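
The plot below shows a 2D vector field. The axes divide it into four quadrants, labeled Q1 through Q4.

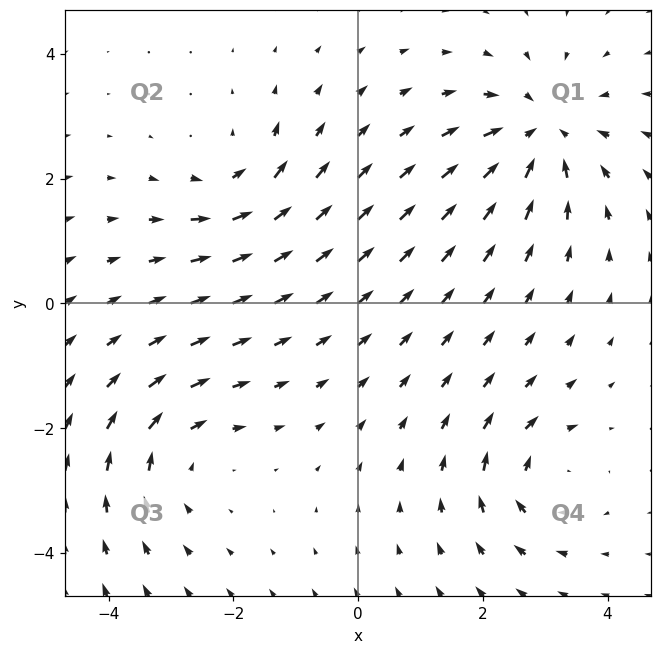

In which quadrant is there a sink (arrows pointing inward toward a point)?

The sink sits at approximately (2.9, 2.7), which lies in quadrant Q1. The divergence there is about -4, negative as expected for a sink.

Q1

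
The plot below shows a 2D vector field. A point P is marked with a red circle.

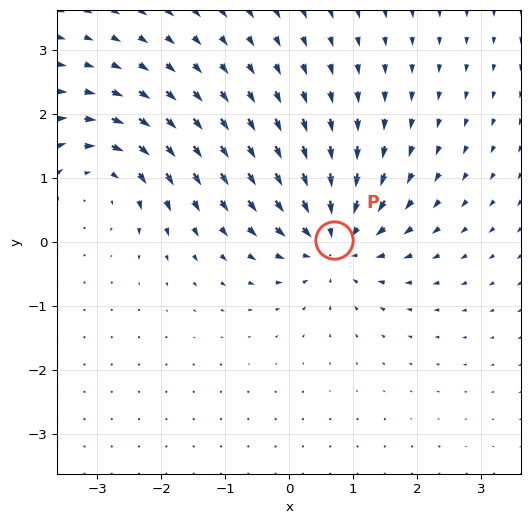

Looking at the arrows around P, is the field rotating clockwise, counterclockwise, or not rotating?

Near P at (0.7, 0.0) the arrows show no circulation. The curl there is ≈0.

not rotating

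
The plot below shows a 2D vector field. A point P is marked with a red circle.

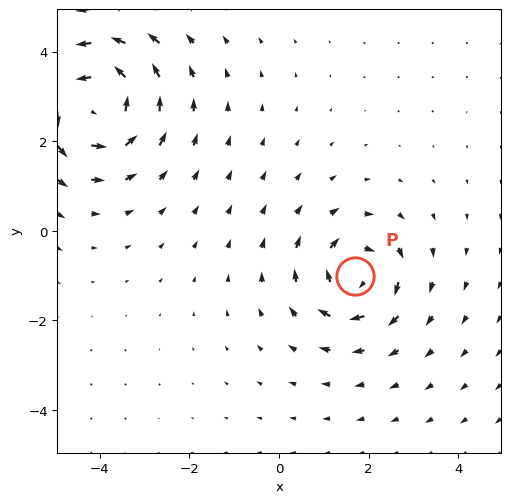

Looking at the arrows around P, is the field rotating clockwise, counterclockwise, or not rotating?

clockwise

Near P at (1.7, -1.0) the arrows circulate clockwise. The curl (z-component) there is about -4; negative curl means clockwise rotation.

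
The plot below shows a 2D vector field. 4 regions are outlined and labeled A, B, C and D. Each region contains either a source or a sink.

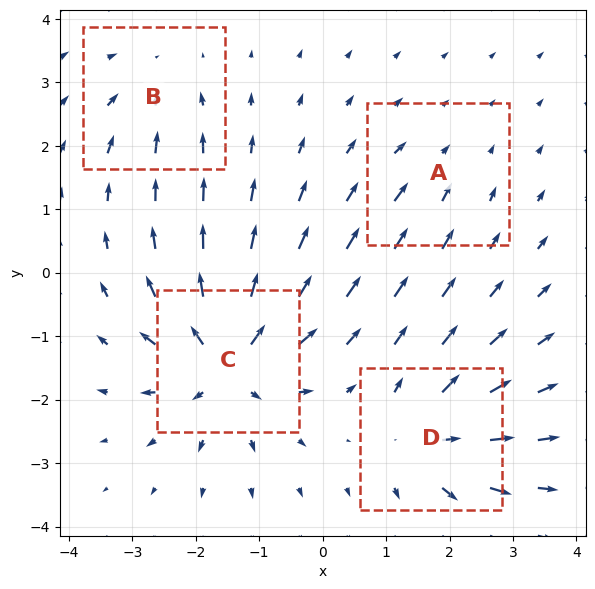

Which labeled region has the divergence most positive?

C

Divergence at each region's feature centre — A: about -2, B: about -4, C: about +9, D: about +6. Region C is most positive.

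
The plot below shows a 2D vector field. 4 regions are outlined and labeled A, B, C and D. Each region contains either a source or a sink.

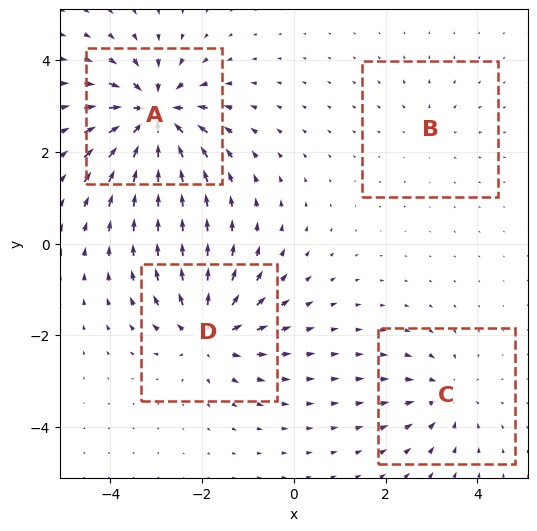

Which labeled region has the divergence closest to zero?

B

Divergence at each region's feature centre — A: about -8, B: about +2, C: about -4, D: about +6. Region B is closest to zero.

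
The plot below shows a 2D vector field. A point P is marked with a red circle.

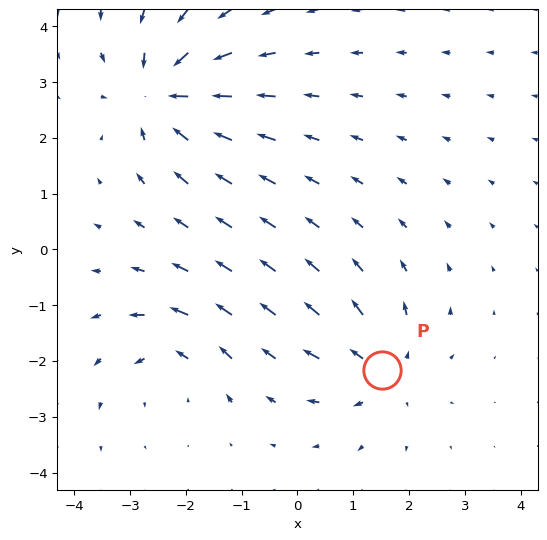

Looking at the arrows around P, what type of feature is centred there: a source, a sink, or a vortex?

source

At P (1.5, -2.2) the arrows spread outward. Divergence about +3, curl ≈0 — positive divergence with near-zero curl is a source.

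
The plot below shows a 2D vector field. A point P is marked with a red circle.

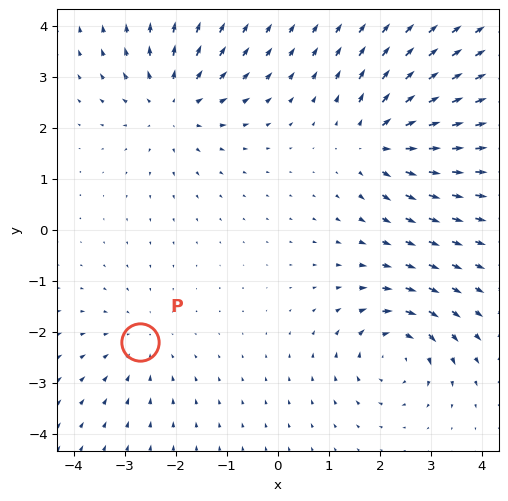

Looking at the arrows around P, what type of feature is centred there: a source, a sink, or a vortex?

sink

At P (-2.7, -2.2) the arrows converge inward. Divergence about -2, curl ≈0 — negative divergence with near-zero curl is a sink.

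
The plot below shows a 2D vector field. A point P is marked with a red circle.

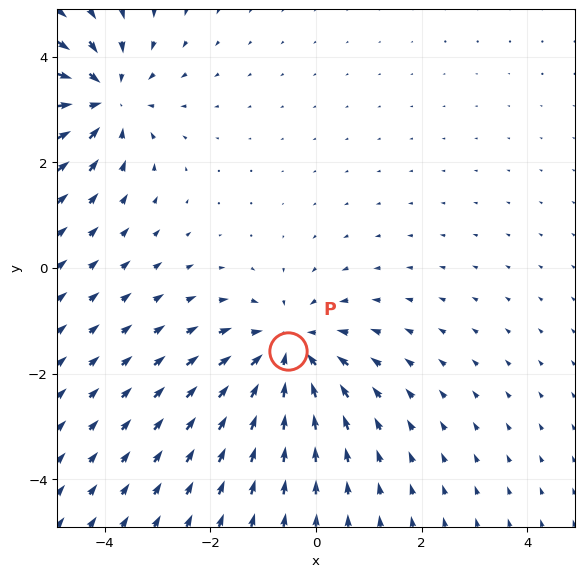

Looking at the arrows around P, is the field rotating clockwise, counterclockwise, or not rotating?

Near P at (-0.5, -1.6) the arrows show no circulation. The curl there is ≈0.

not rotating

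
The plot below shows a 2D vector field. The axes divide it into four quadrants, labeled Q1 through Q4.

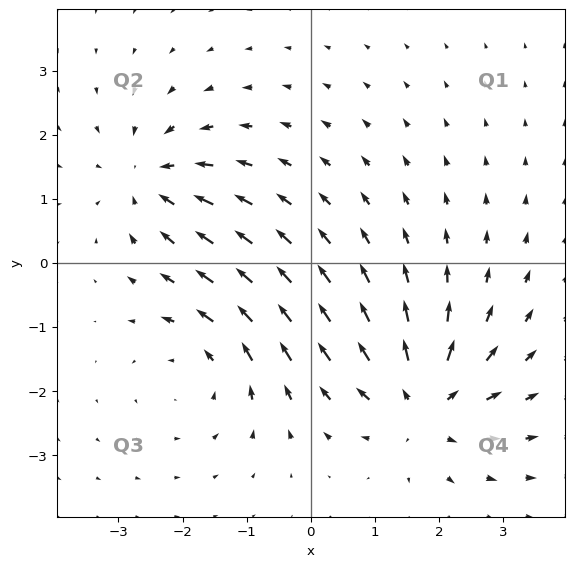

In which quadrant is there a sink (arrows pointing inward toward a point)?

The sink sits at approximately (-2.5, 1.3), which lies in quadrant Q2. The divergence there is about -4, negative as expected for a sink.

Q2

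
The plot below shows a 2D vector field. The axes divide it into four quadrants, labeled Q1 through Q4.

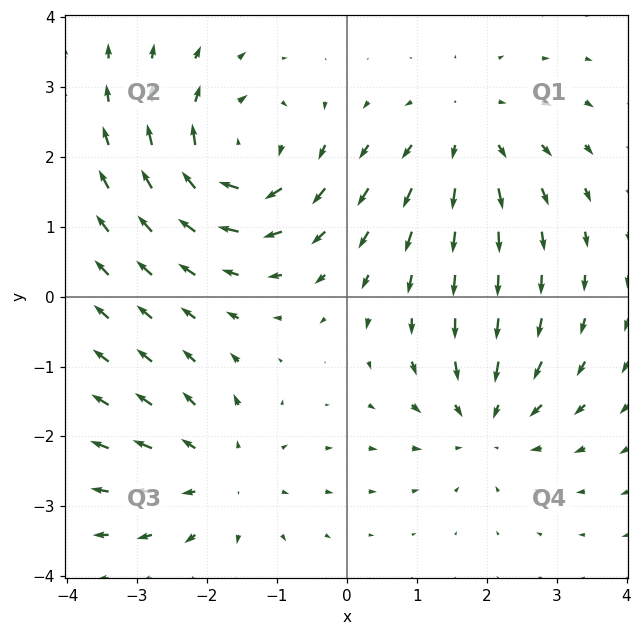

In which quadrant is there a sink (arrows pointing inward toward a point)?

Q4

The sink sits at approximately (2.0, -1.8), which lies in quadrant Q4. The divergence there is about -4, negative as expected for a sink.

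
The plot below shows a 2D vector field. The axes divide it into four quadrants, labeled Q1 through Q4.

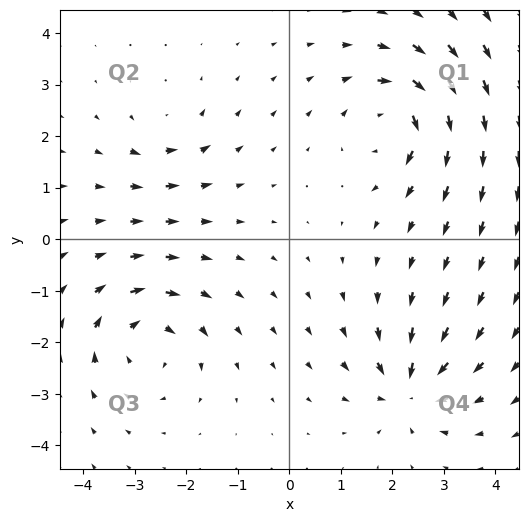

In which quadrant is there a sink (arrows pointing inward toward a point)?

The sink sits at approximately (2.3, -2.9), which lies in quadrant Q4. The divergence there is about -6, negative as expected for a sink.

Q4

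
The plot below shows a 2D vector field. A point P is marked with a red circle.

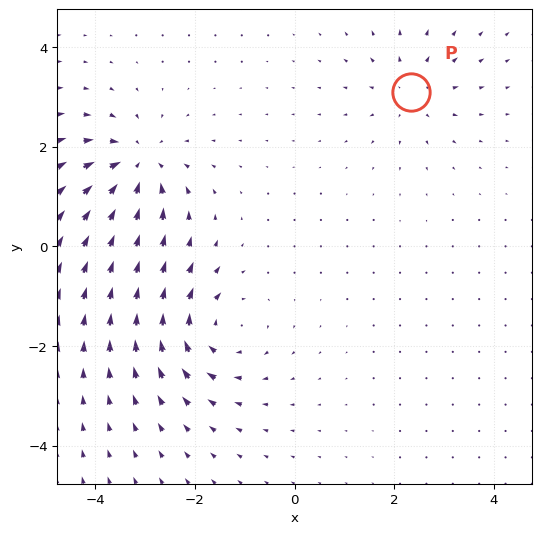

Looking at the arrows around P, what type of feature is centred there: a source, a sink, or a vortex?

At P (2.3, 3.1) the arrows spread outward. Divergence about +3, curl ≈0 — positive divergence with near-zero curl is a source.

source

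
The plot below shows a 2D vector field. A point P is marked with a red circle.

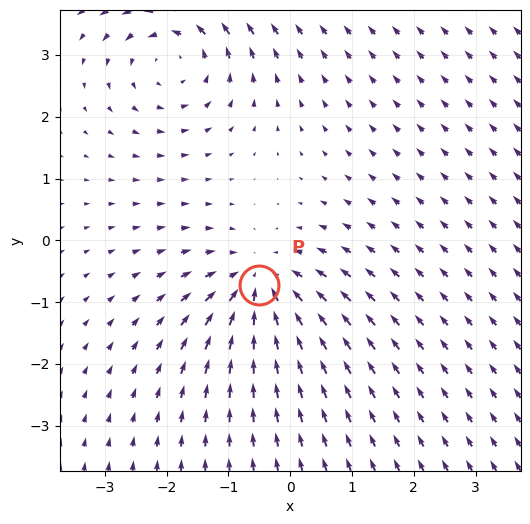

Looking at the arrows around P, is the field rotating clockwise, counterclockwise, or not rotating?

not rotating

Near P at (-0.5, -0.7) the arrows show no circulation. The curl there is ≈0.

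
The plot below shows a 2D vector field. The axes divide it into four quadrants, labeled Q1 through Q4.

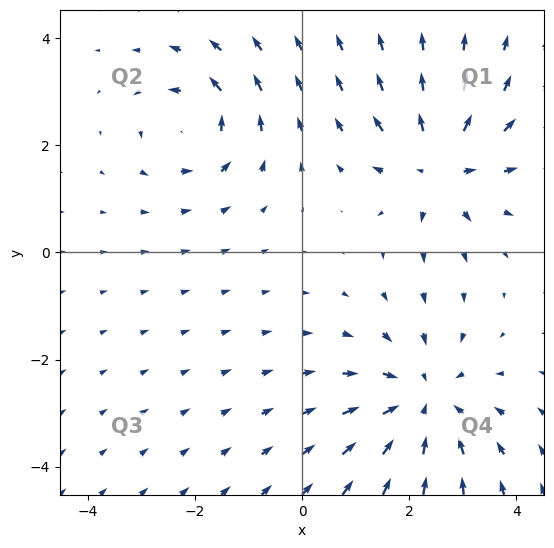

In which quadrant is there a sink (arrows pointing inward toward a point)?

Q4

The sink sits at approximately (2.3, -2.8), which lies in quadrant Q4. The divergence there is about -3, negative as expected for a sink.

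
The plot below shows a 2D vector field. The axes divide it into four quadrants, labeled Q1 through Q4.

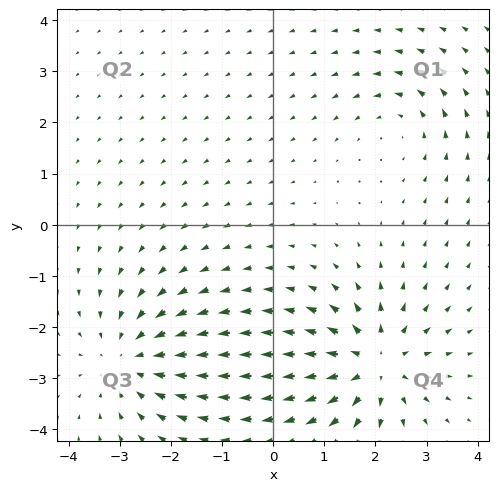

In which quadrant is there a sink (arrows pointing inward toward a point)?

The sink sits at approximately (-2.8, -2.6), which lies in quadrant Q3. The divergence there is about -4, negative as expected for a sink.

Q3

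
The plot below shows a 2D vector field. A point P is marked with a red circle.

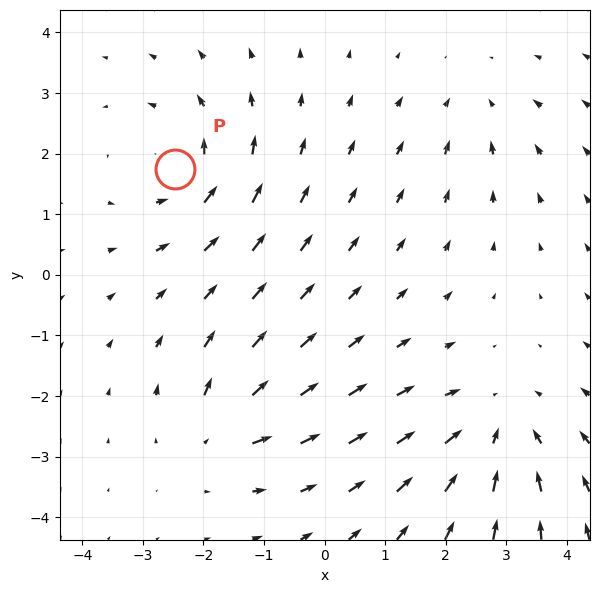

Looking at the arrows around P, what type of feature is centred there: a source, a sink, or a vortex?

vortex

At P (-2.5, 1.8) the arrows circulate counterclockwise. Divergence ≈0, curl about +4 — near-zero divergence with nonzero curl is a vortex.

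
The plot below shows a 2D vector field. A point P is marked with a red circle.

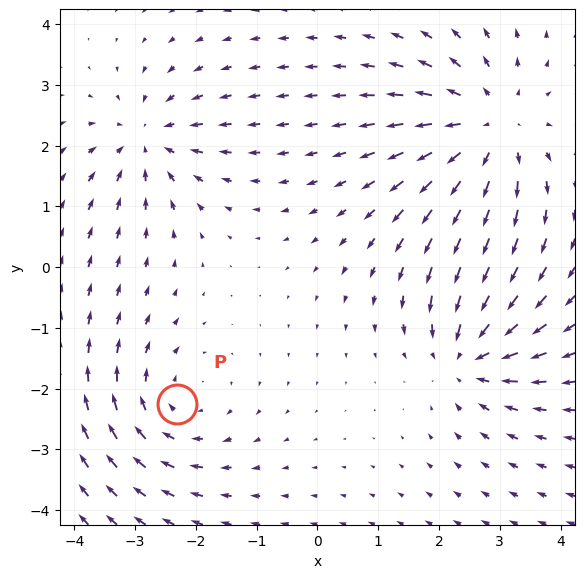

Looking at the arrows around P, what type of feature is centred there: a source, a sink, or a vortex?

vortex

At P (-2.3, -2.3) the arrows circulate clockwise. Divergence ≈0, curl about -3 — near-zero divergence with nonzero curl is a vortex.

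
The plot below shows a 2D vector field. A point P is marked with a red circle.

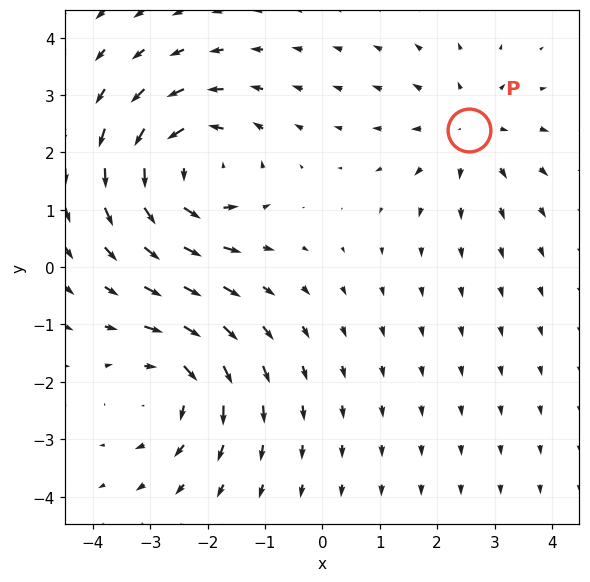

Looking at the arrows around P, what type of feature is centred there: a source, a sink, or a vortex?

source

At P (2.6, 2.4) the arrows spread outward. Divergence about +3, curl ≈0 — positive divergence with near-zero curl is a source.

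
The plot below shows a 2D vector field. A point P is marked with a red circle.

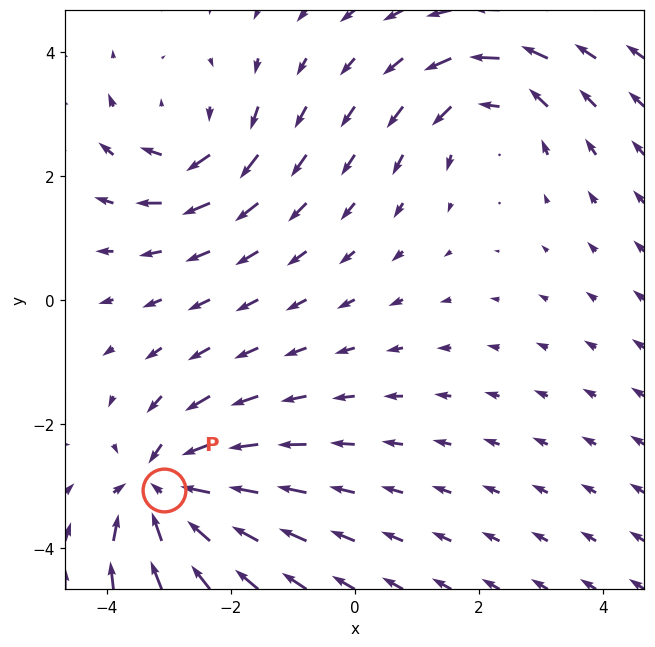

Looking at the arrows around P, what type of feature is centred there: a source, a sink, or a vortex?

At P (-3.1, -3.1) the arrows converge inward. Divergence about -5, curl ≈0 — negative divergence with near-zero curl is a sink.

sink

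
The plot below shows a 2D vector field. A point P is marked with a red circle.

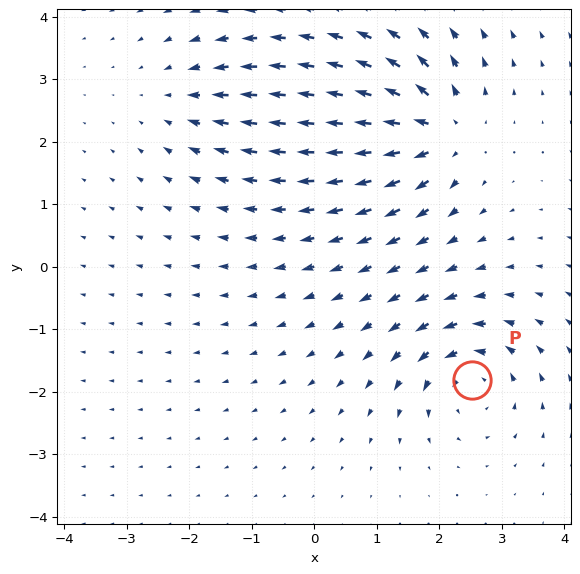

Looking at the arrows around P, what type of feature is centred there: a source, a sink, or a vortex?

vortex

At P (2.5, -1.8) the arrows circulate counterclockwise. Divergence ≈0, curl about +6 — near-zero divergence with nonzero curl is a vortex.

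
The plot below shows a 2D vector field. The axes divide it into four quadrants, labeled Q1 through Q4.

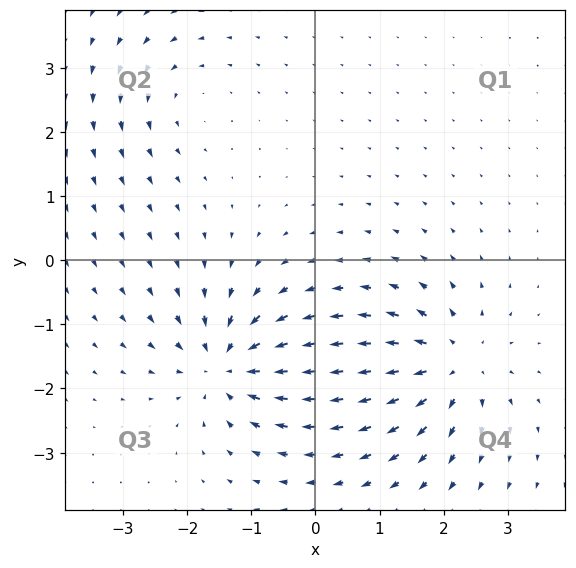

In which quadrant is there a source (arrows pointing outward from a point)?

Q4

The source sits at approximately (2.1, -1.6), which lies in quadrant Q4. The divergence there is about +6, positive as expected for a source.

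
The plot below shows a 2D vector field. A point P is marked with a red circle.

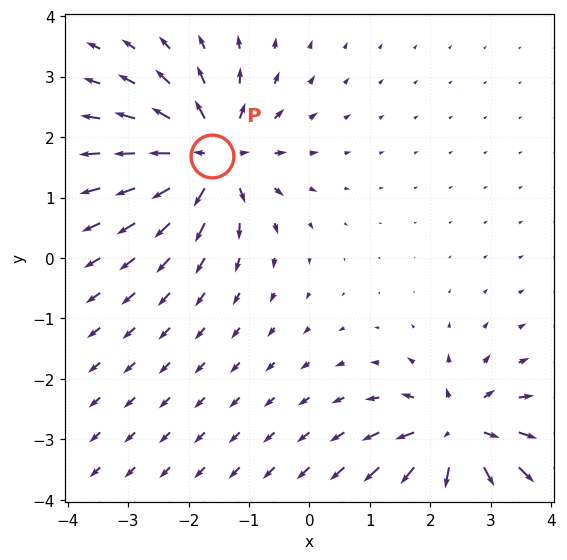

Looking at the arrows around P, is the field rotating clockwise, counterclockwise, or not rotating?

not rotating

Near P at (-1.6, 1.7) the arrows show no circulation. The curl there is ≈0.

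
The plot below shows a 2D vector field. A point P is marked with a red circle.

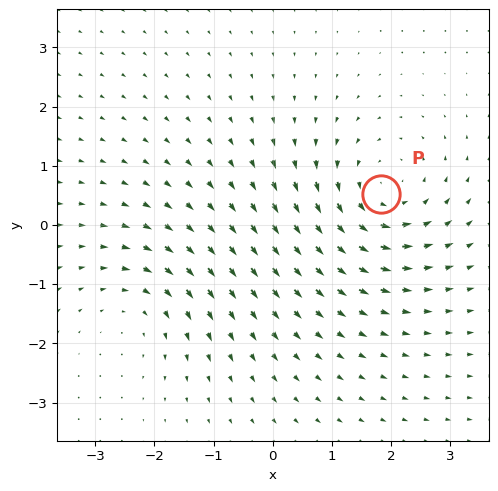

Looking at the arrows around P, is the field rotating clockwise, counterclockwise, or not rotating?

counterclockwise

Near P at (1.8, 0.5) the arrows circulate counterclockwise. The curl (z-component) there is about +4; positive curl means counterclockwise rotation.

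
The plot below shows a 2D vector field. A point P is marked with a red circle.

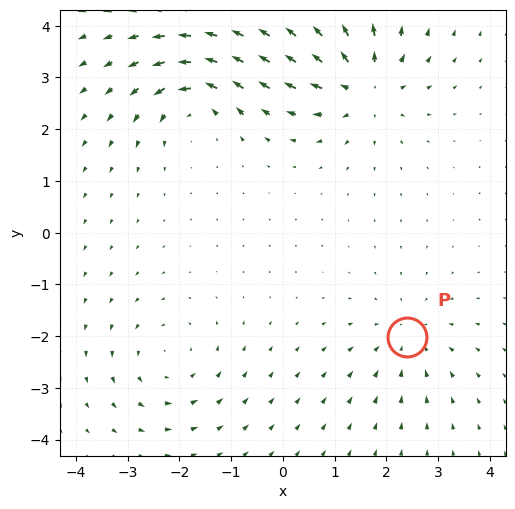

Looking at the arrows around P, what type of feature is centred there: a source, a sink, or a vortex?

sink

At P (2.4, -2.0) the arrows converge inward. Divergence about -3, curl ≈0 — negative divergence with near-zero curl is a sink.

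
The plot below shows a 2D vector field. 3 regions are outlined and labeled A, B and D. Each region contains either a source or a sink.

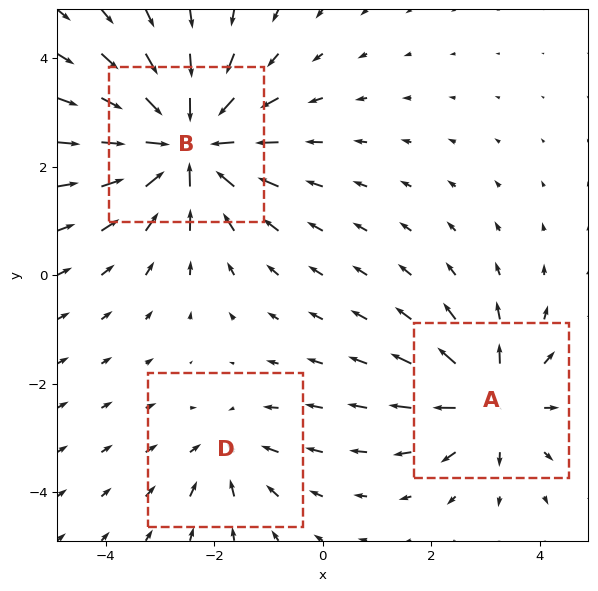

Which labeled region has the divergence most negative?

B

Divergence at each region's feature centre — A: about +3, B: about -5, D: about -2. Region B is most negative.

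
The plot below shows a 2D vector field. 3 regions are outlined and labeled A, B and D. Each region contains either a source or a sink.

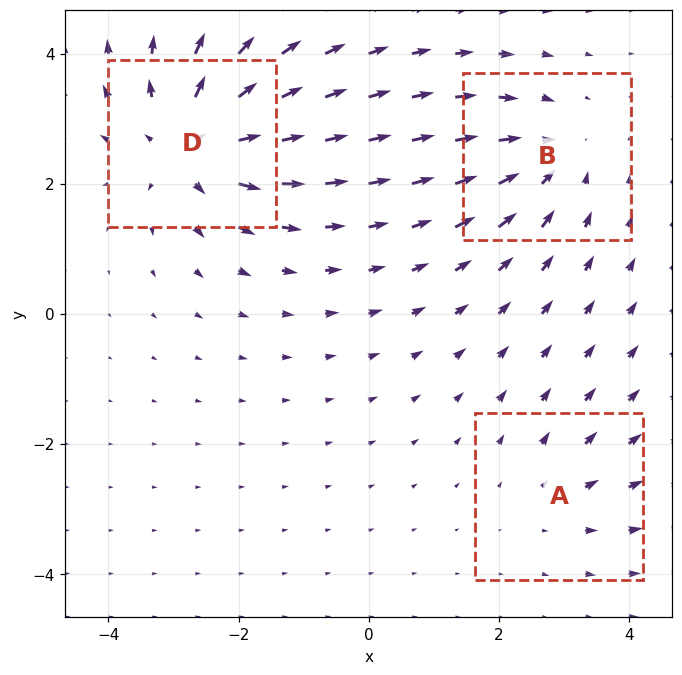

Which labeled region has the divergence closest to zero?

A

Divergence at each region's feature centre — A: about +2, B: about -3, D: about +5. Region A is closest to zero.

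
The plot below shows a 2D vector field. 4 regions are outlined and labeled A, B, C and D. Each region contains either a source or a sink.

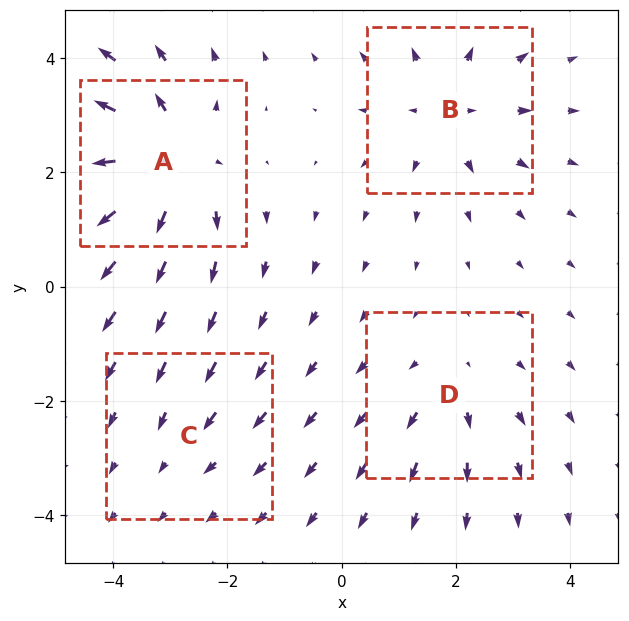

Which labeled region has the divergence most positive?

Divergence at each region's feature centre — A: about +7, B: about +4, C: about -2, D: about +3. Region A is most positive.

A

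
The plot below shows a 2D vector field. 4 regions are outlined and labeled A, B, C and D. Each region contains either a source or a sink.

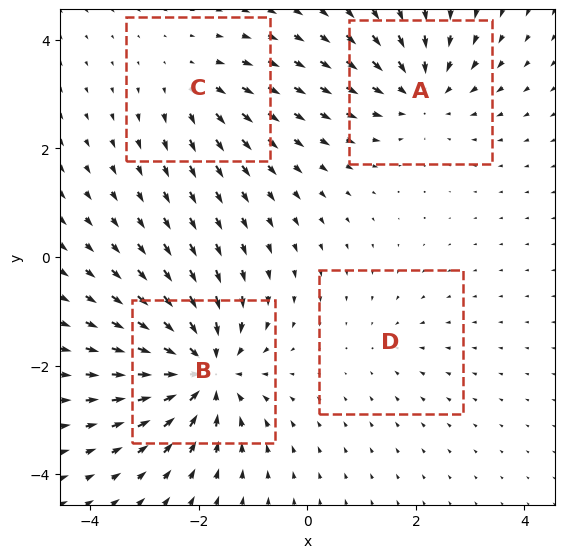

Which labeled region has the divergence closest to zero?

Divergence at each region's feature centre — A: about -5, B: about -7, C: about +3, D: about -2. Region D is closest to zero.

D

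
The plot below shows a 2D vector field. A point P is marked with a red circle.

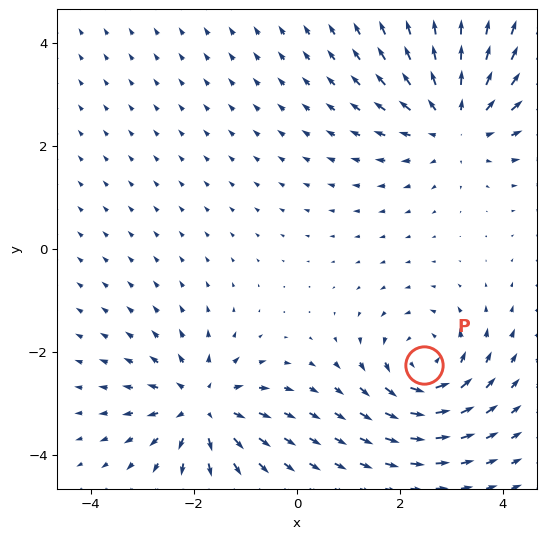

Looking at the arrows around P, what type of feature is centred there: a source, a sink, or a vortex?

At P (2.5, -2.2) the arrows circulate counterclockwise. Divergence ≈0, curl about +4 — near-zero divergence with nonzero curl is a vortex.

vortex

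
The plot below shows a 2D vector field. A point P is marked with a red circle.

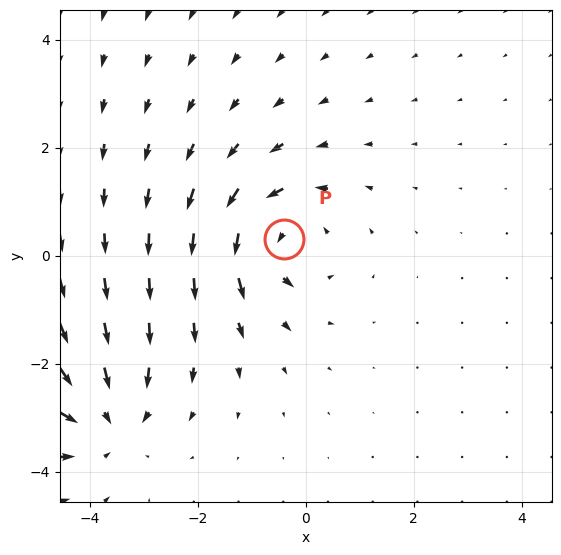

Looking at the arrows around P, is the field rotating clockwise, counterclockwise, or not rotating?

Near P at (-0.4, 0.3) the arrows circulate counterclockwise. The curl (z-component) there is about +4; positive curl means counterclockwise rotation.

counterclockwise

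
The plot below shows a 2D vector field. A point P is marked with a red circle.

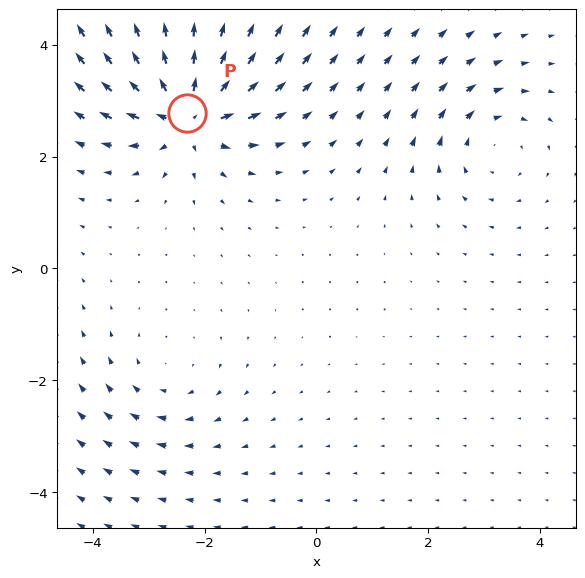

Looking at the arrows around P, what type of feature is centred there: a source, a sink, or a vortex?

At P (-2.3, 2.8) the arrows spread outward. Divergence about +7, curl ≈0 — positive divergence with near-zero curl is a source.

source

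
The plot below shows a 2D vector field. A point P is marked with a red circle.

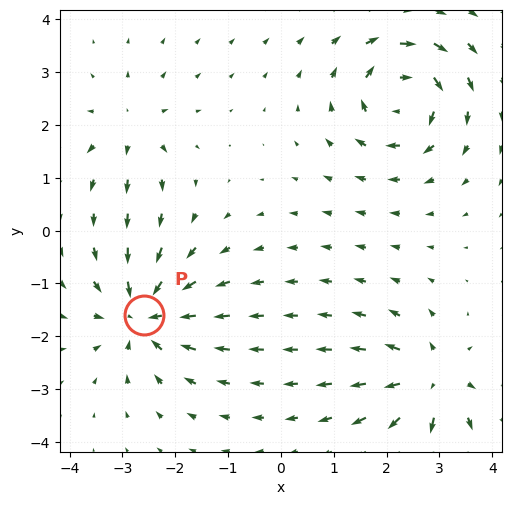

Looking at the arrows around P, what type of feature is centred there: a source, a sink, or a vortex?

sink

At P (-2.6, -1.6) the arrows converge inward. Divergence about -6, curl ≈0 — negative divergence with near-zero curl is a sink.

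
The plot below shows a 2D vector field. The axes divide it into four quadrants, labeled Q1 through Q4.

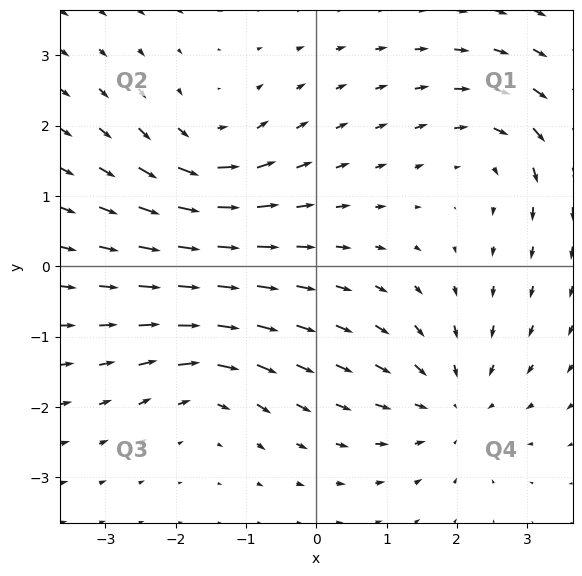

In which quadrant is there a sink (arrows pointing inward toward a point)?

The sink sits at approximately (1.9, -2.0), which lies in quadrant Q4. The divergence there is about -4, negative as expected for a sink.

Q4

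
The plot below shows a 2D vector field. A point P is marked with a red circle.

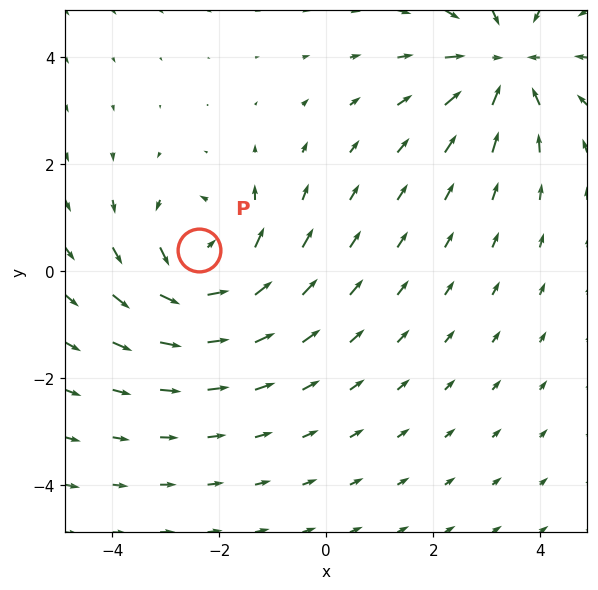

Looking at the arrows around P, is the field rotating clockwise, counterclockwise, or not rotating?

counterclockwise

Near P at (-2.4, 0.4) the arrows circulate counterclockwise. The curl (z-component) there is about +5; positive curl means counterclockwise rotation.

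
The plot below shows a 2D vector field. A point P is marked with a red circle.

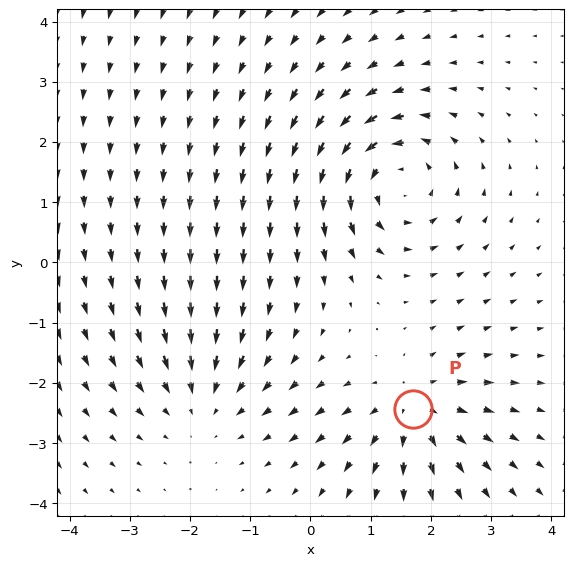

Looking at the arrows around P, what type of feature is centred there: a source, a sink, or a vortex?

At P (1.7, -2.4) the arrows spread outward. Divergence about +4, curl ≈0 — positive divergence with near-zero curl is a source.

source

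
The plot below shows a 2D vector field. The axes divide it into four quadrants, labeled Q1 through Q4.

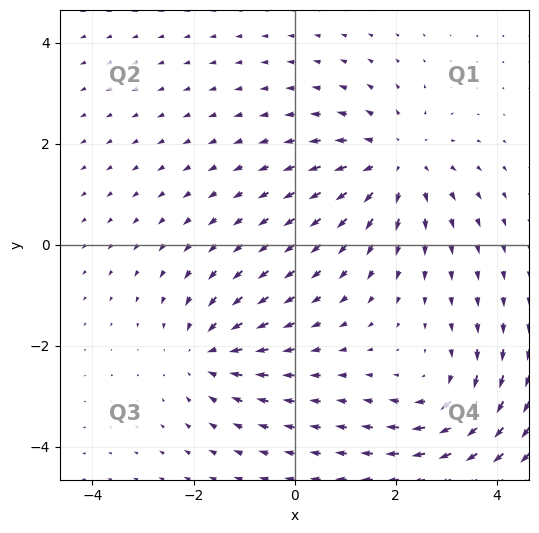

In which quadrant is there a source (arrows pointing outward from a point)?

The source sits at approximately (2.0, 1.6), which lies in quadrant Q1. The divergence there is about +4, positive as expected for a source.

Q1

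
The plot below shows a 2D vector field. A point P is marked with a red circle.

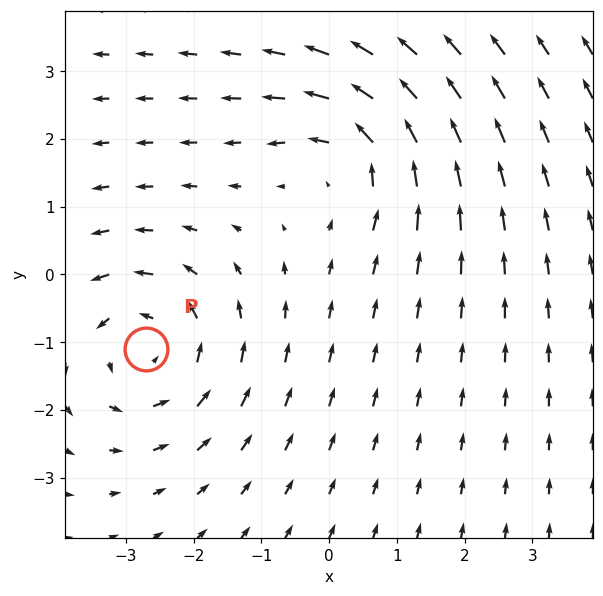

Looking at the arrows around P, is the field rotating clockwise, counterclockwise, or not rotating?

Near P at (-2.7, -1.1) the arrows circulate counterclockwise. The curl (z-component) there is about +3; positive curl means counterclockwise rotation.

counterclockwise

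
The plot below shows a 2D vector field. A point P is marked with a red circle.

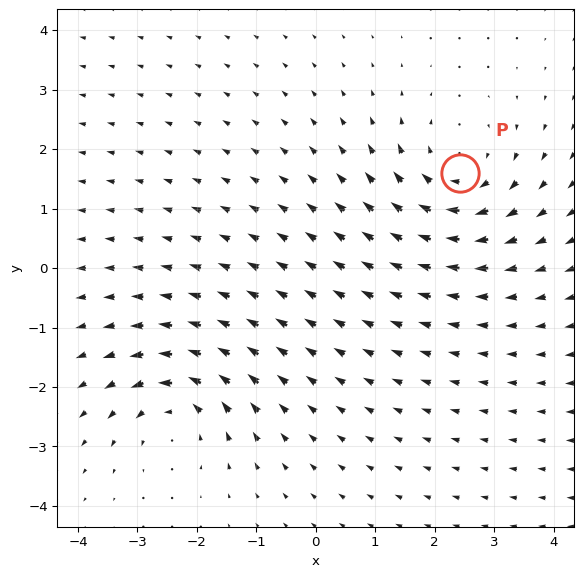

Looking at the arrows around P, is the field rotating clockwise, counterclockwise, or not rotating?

Near P at (2.4, 1.6) the arrows circulate clockwise. The curl (z-component) there is about -4; negative curl means clockwise rotation.

clockwise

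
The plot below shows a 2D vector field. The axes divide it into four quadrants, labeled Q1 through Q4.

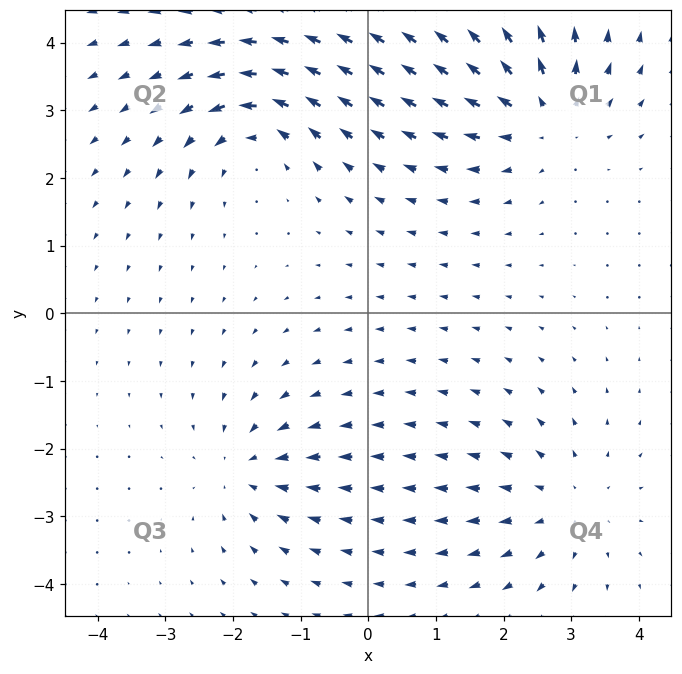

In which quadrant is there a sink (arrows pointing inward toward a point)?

Q3

The sink sits at approximately (-1.8, -2.3), which lies in quadrant Q3. The divergence there is about -4, negative as expected for a sink.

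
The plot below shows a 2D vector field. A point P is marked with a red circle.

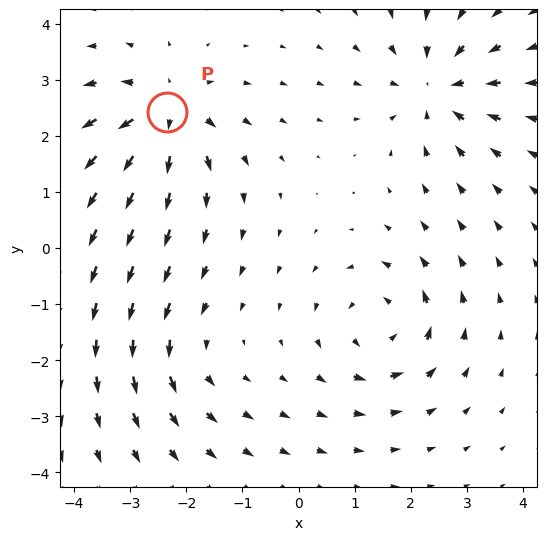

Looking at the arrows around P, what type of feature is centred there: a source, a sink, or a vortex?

source

At P (-2.3, 2.4) the arrows spread outward. Divergence about +6, curl ≈0 — positive divergence with near-zero curl is a source.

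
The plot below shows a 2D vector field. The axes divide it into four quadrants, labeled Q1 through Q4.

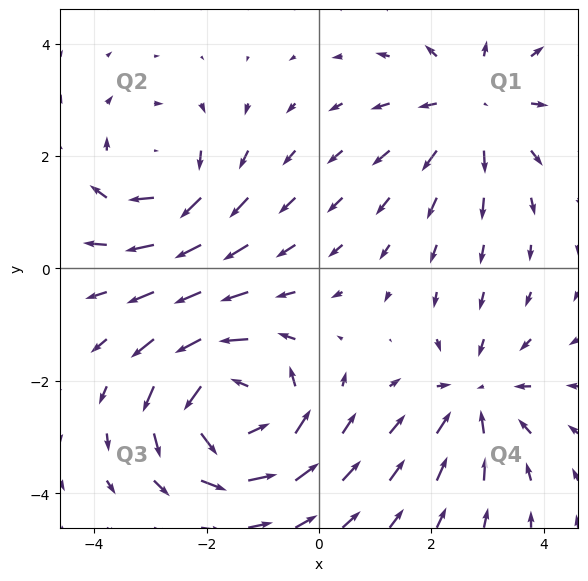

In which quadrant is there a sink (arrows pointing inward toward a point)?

The sink sits at approximately (2.8, -2.3), which lies in quadrant Q4. The divergence there is about -3, negative as expected for a sink.

Q4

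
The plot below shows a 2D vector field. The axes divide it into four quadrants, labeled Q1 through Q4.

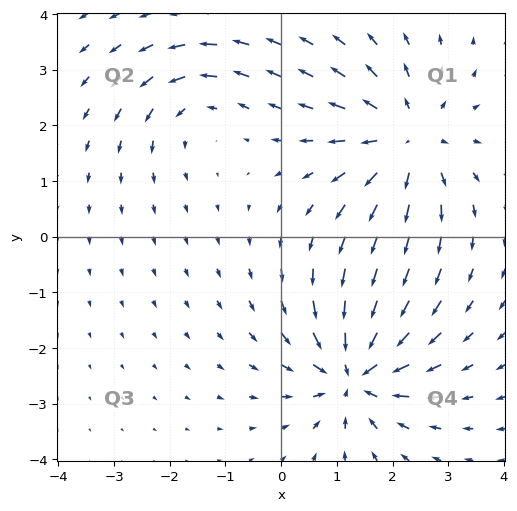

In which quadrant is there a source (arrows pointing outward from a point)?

Q1

The source sits at approximately (2.3, 1.7), which lies in quadrant Q1. The divergence there is about +5, positive as expected for a source.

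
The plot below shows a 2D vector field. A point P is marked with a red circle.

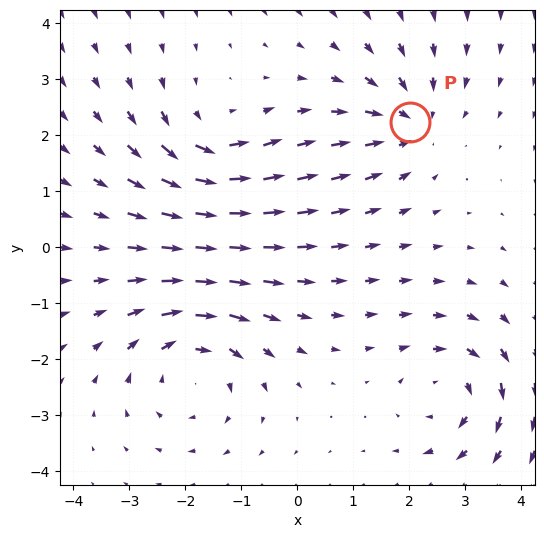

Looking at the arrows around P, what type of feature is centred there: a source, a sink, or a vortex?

At P (2.0, 2.2) the arrows converge inward. Divergence about -4, curl ≈0 — negative divergence with near-zero curl is a sink.

sink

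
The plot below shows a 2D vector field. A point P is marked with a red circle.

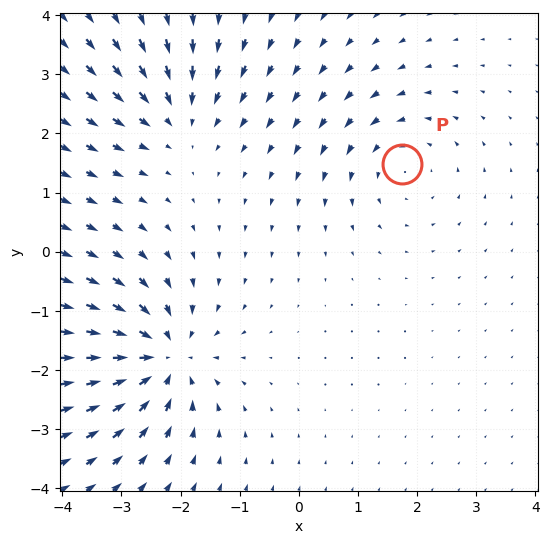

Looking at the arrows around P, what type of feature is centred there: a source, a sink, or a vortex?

vortex

At P (1.7, 1.5) the arrows circulate counterclockwise. Divergence ≈0, curl about +3 — near-zero divergence with nonzero curl is a vortex.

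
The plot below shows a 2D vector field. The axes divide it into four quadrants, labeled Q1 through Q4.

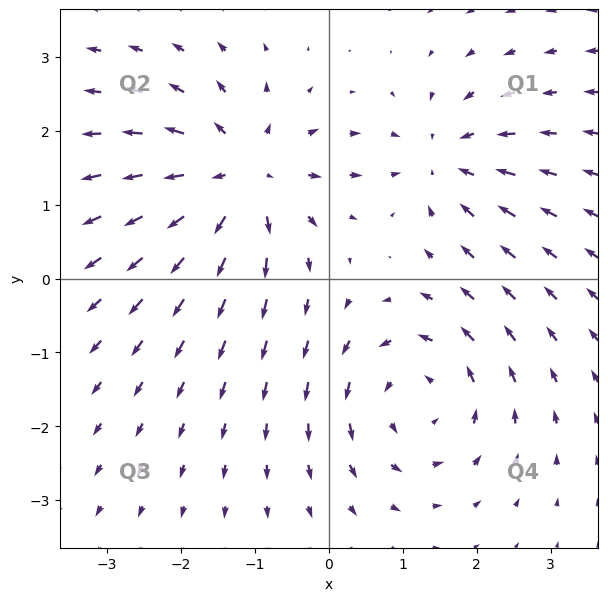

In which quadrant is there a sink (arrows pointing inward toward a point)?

The sink sits at approximately (1.6, 1.6), which lies in quadrant Q1. The divergence there is about -3, negative as expected for a sink.

Q1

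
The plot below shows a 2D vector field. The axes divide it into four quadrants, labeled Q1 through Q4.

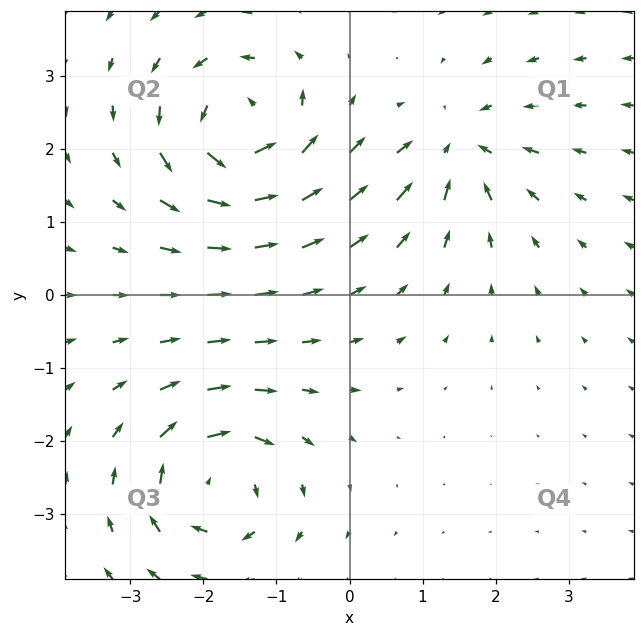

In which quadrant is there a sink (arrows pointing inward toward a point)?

The sink sits at approximately (1.5, 2.0), which lies in quadrant Q1. The divergence there is about -4, negative as expected for a sink.

Q1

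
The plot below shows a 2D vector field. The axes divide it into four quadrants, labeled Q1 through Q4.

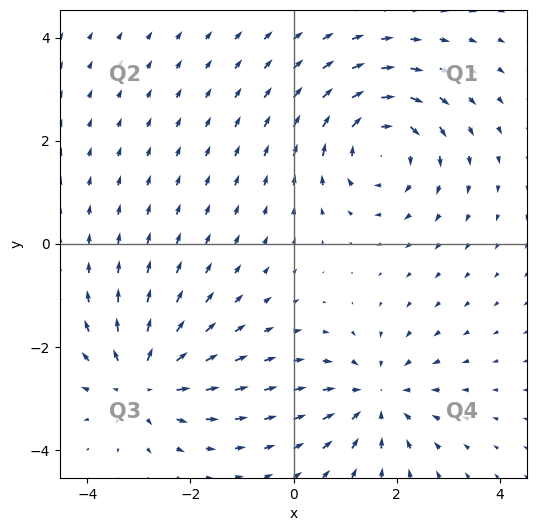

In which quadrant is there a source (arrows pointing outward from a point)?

Q3

The source sits at approximately (-2.9, -2.7), which lies in quadrant Q3. The divergence there is about +4, positive as expected for a source.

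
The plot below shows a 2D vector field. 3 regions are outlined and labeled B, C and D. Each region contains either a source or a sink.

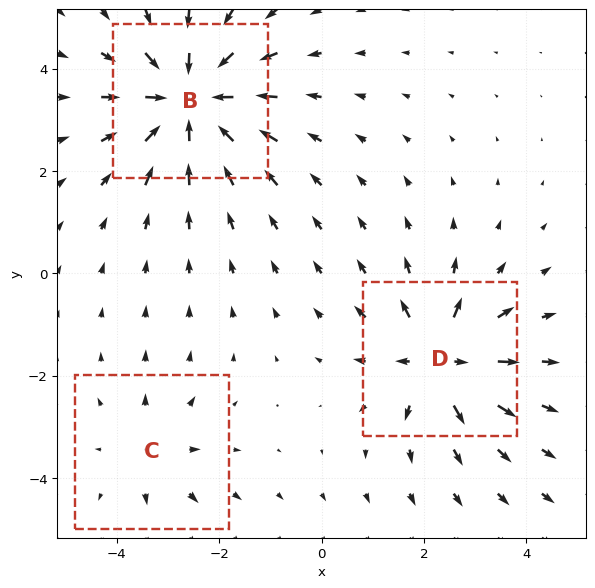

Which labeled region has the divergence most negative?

B

Divergence at each region's feature centre — B: about -6, C: about +2, D: about +4. Region B is most negative.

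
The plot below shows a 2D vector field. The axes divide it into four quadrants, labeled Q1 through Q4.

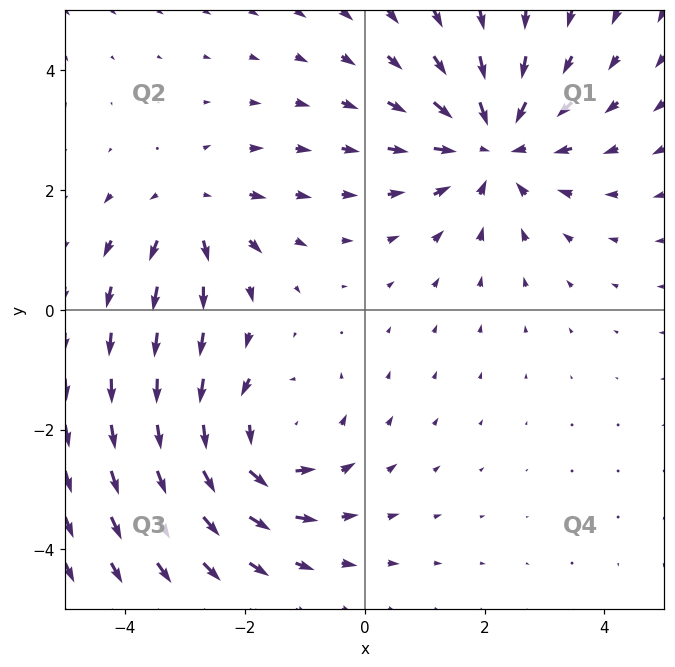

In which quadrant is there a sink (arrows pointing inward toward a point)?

The sink sits at approximately (2.1, 2.7), which lies in quadrant Q1. The divergence there is about -4, negative as expected for a sink.

Q1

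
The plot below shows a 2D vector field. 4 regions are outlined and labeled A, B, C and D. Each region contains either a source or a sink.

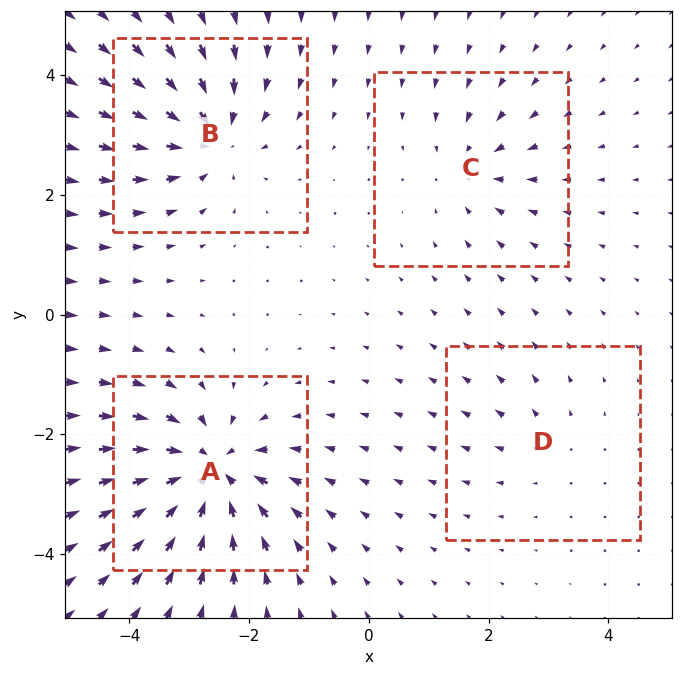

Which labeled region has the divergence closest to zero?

D

Divergence at each region's feature centre — A: about -8, B: about -6, C: about -4, D: about +2. Region D is closest to zero.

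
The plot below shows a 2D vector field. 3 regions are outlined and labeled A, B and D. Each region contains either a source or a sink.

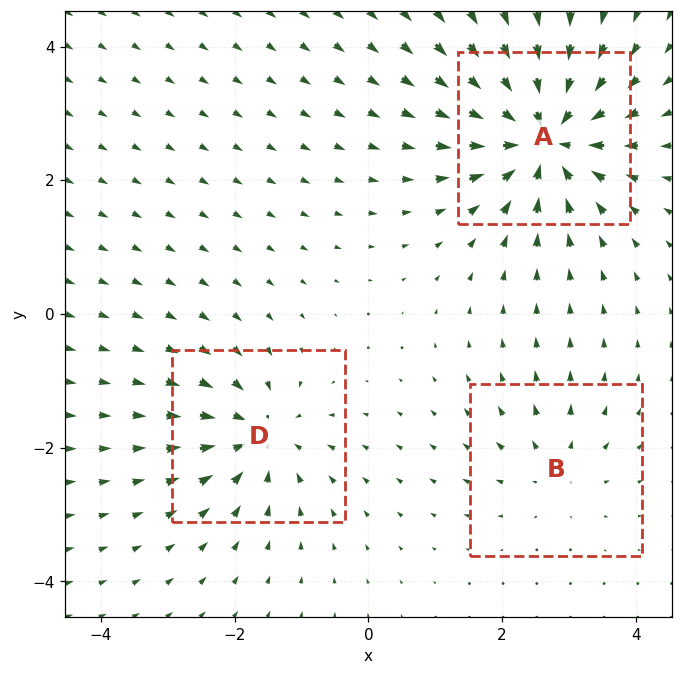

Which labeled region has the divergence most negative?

A

Divergence at each region's feature centre — A: about -7, B: about +3, D: about -4. Region A is most negative.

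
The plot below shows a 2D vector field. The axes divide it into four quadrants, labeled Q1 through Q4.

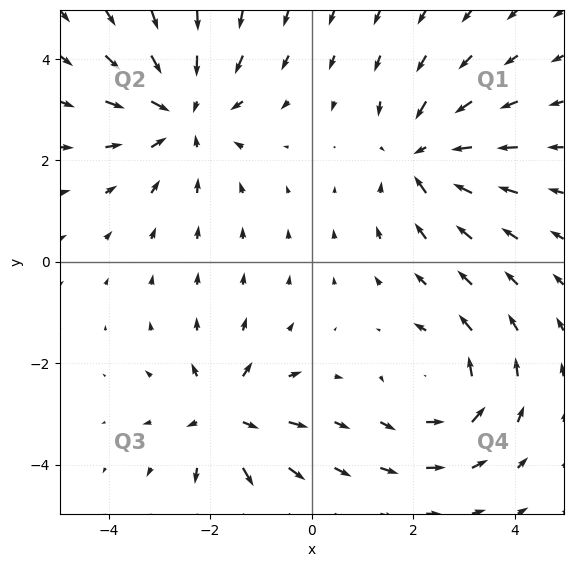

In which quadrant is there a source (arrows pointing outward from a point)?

Q3

The source sits at approximately (-1.7, -3.0), which lies in quadrant Q3. The divergence there is about +5, positive as expected for a source.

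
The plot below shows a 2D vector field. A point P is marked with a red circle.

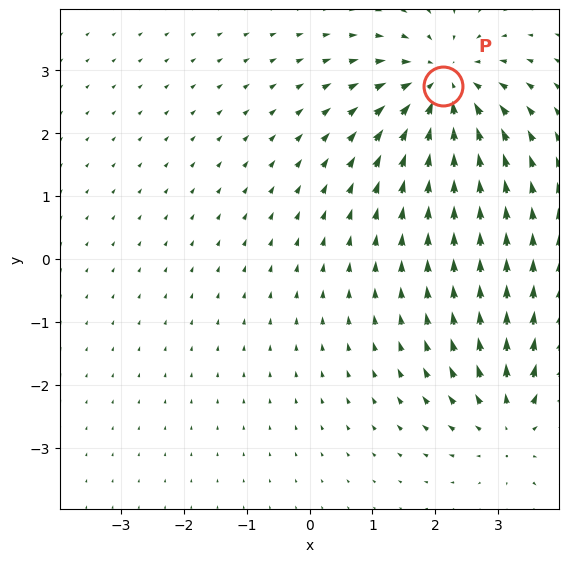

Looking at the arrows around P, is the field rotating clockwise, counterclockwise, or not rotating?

Near P at (2.1, 2.7) the arrows show no circulation. The curl there is ≈0.

not rotating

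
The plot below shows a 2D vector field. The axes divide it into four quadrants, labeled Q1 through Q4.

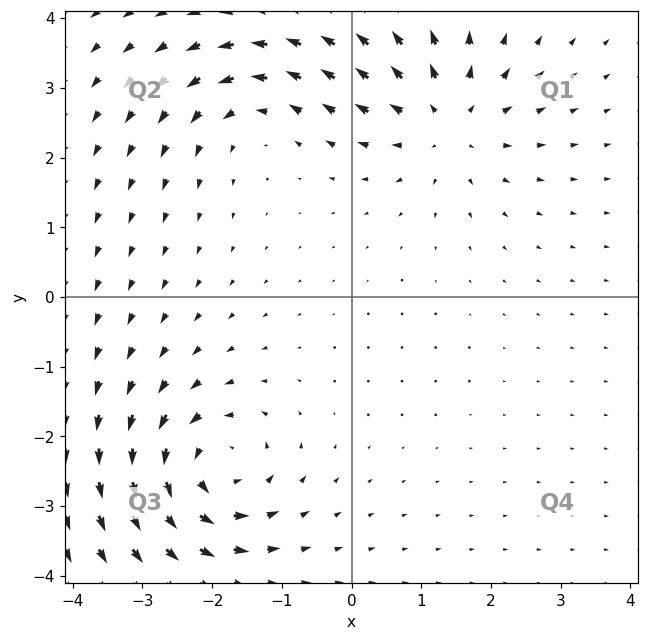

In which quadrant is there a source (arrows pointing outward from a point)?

The source sits at approximately (1.4, 2.5), which lies in quadrant Q1. The divergence there is about +4, positive as expected for a source.

Q1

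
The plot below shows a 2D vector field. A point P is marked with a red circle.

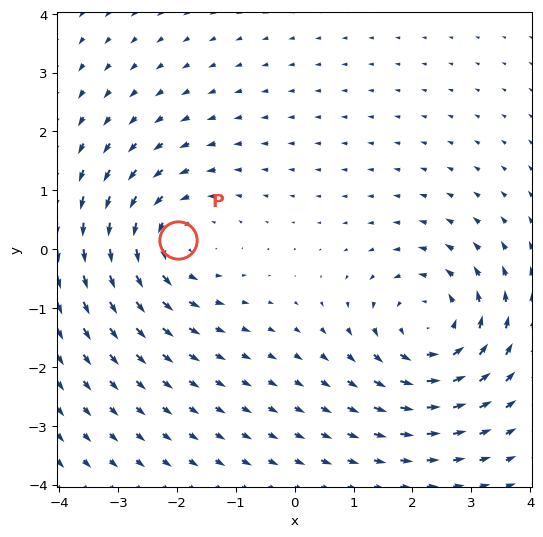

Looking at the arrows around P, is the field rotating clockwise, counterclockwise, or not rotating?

counterclockwise

Near P at (-2.0, 0.2) the arrows circulate counterclockwise. The curl (z-component) there is about +4; positive curl means counterclockwise rotation.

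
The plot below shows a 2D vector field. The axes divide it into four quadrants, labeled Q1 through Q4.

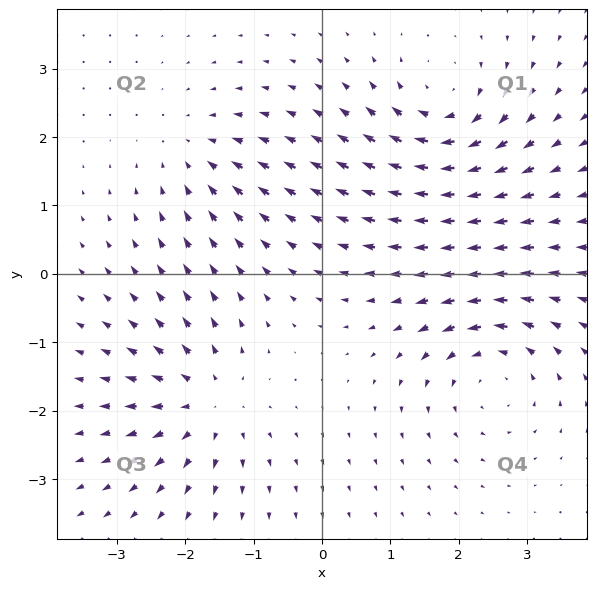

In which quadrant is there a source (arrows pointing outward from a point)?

Q3

The source sits at approximately (-1.7, -1.9), which lies in quadrant Q3. The divergence there is about +5, positive as expected for a source.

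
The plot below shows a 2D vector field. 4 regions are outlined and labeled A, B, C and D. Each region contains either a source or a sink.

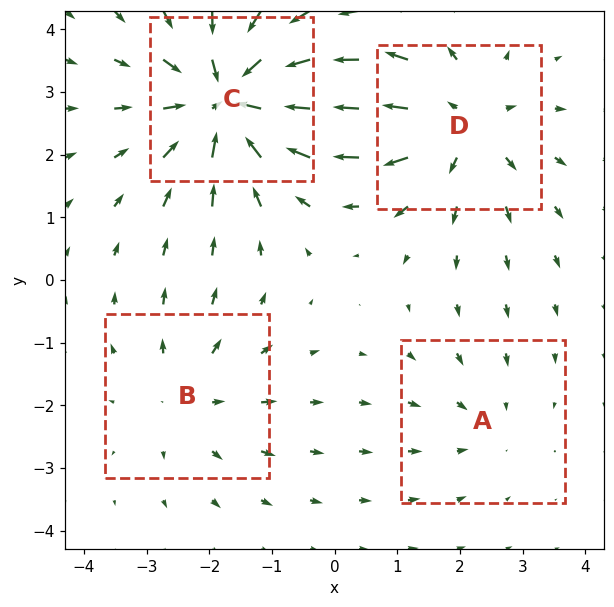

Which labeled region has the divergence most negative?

Divergence at each region's feature centre — A: about -2, B: about +3, C: about -6, D: about +4. Region C is most negative.

C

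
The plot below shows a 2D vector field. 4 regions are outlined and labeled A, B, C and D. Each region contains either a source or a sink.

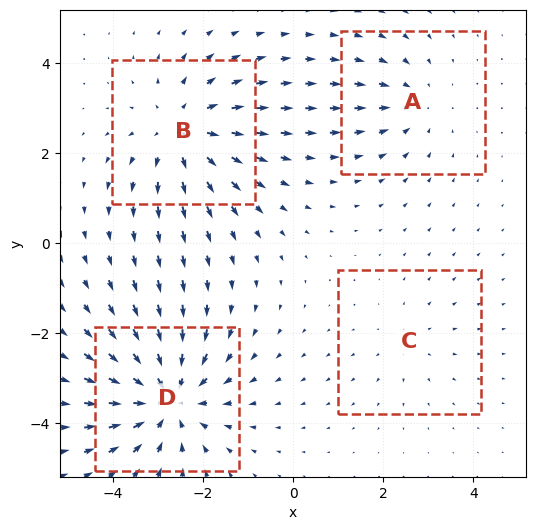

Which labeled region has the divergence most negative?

Divergence at each region's feature centre — A: about -3, B: about +4, C: about +2, D: about -5. Region D is most negative.

D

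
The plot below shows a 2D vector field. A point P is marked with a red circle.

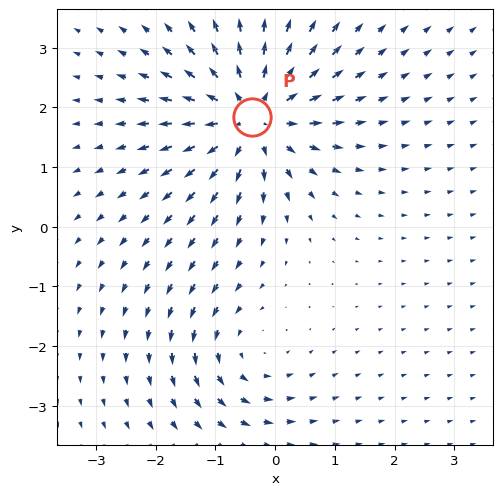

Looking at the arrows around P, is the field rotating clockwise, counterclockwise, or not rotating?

Near P at (-0.4, 1.8) the arrows show no circulation. The curl there is ≈0.

not rotating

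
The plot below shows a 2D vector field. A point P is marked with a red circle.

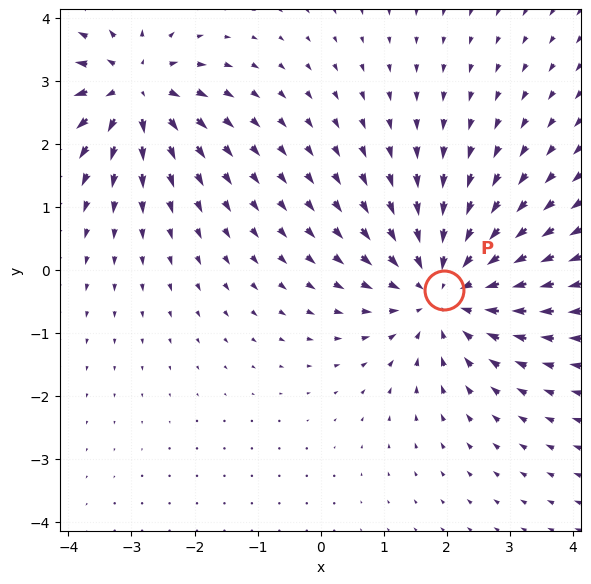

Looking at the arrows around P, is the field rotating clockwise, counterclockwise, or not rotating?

not rotating

Near P at (2.0, -0.3) the arrows show no circulation. The curl there is ≈0.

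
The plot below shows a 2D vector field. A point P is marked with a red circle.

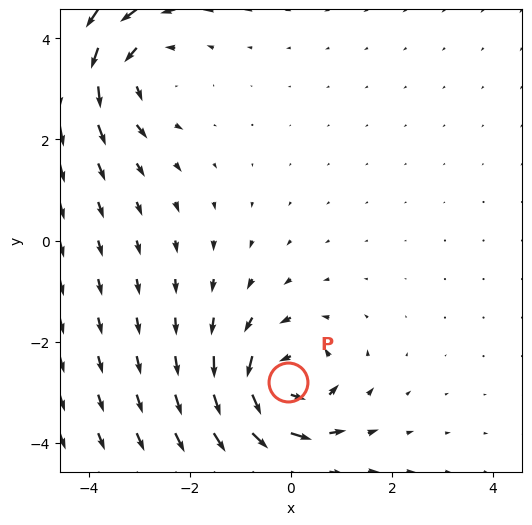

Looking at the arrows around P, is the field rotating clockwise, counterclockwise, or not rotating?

Near P at (-0.1, -2.8) the arrows circulate counterclockwise. The curl (z-component) there is about +4; positive curl means counterclockwise rotation.

counterclockwise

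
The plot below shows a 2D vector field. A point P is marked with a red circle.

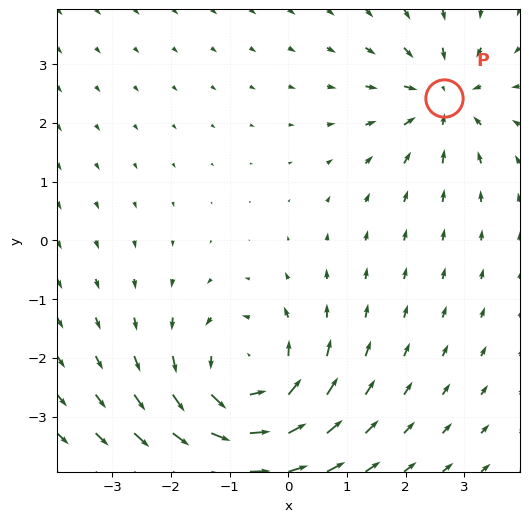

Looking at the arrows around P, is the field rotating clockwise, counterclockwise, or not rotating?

not rotating

Near P at (2.6, 2.4) the arrows show no circulation. The curl there is ≈0.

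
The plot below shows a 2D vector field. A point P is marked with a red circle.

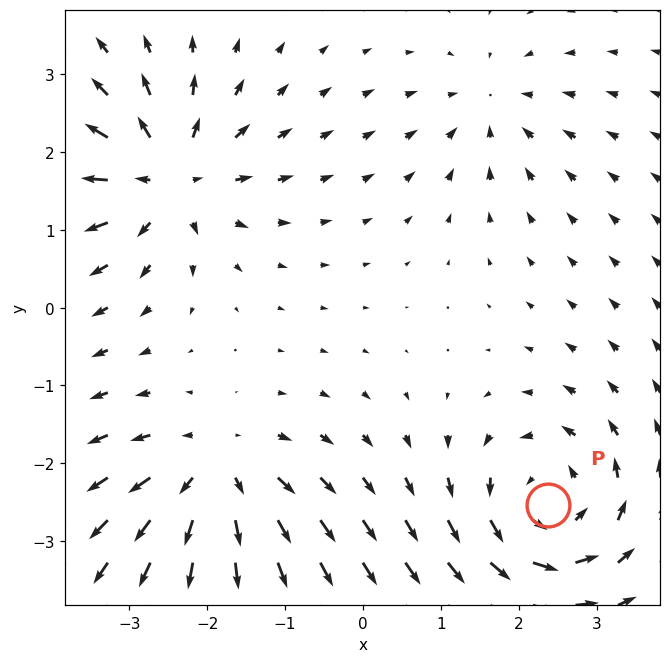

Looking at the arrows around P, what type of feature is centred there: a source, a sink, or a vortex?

vortex

At P (2.4, -2.5) the arrows circulate counterclockwise. Divergence ≈0, curl about +6 — near-zero divergence with nonzero curl is a vortex.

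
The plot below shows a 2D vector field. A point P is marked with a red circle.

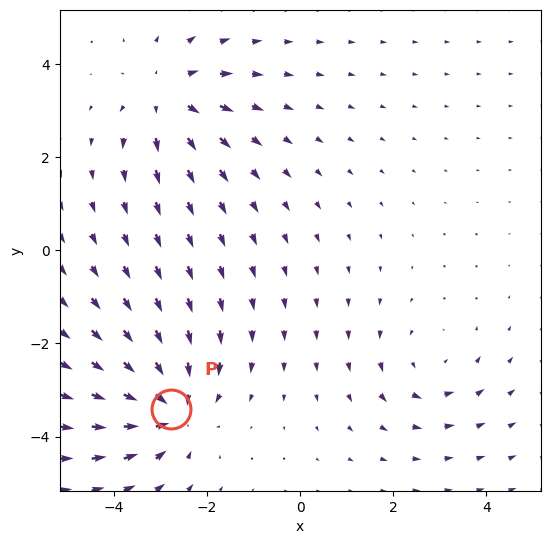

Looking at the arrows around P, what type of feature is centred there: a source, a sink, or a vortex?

sink

At P (-2.8, -3.4) the arrows converge inward. Divergence about -4, curl ≈0 — negative divergence with near-zero curl is a sink.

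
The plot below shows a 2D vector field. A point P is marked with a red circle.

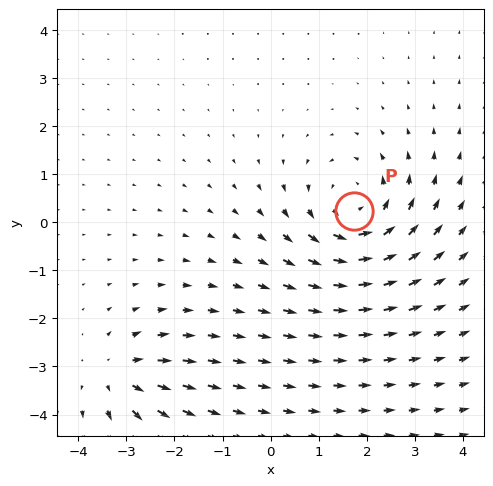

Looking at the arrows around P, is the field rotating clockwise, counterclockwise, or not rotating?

counterclockwise

Near P at (1.7, 0.2) the arrows circulate counterclockwise. The curl (z-component) there is about +4; positive curl means counterclockwise rotation.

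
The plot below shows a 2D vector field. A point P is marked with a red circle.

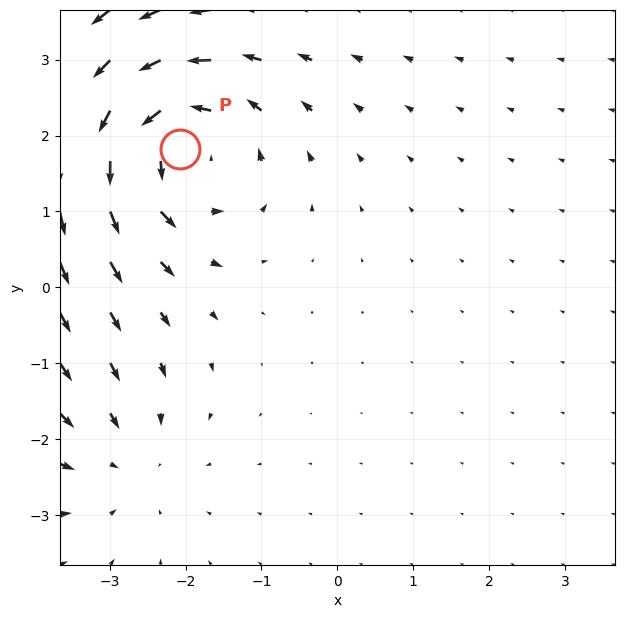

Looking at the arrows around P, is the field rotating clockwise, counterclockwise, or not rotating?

Near P at (-2.1, 1.8) the arrows circulate counterclockwise. The curl (z-component) there is about +5; positive curl means counterclockwise rotation.

counterclockwise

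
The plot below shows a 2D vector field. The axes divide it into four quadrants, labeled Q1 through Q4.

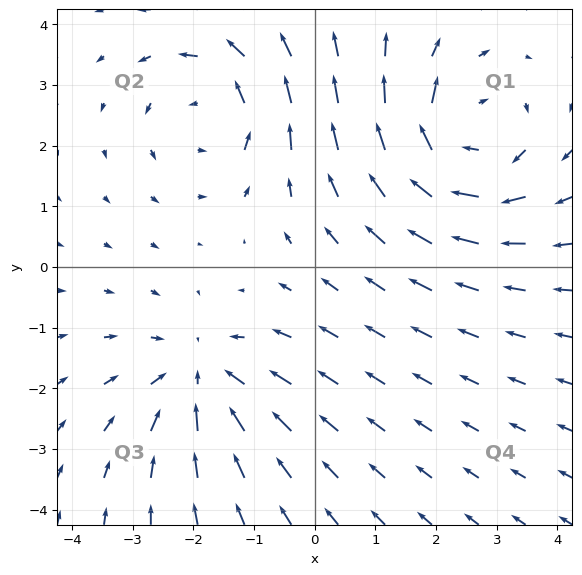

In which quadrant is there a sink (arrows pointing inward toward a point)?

Q3

The sink sits at approximately (-1.9, -1.8), which lies in quadrant Q3. The divergence there is about -3, negative as expected for a sink.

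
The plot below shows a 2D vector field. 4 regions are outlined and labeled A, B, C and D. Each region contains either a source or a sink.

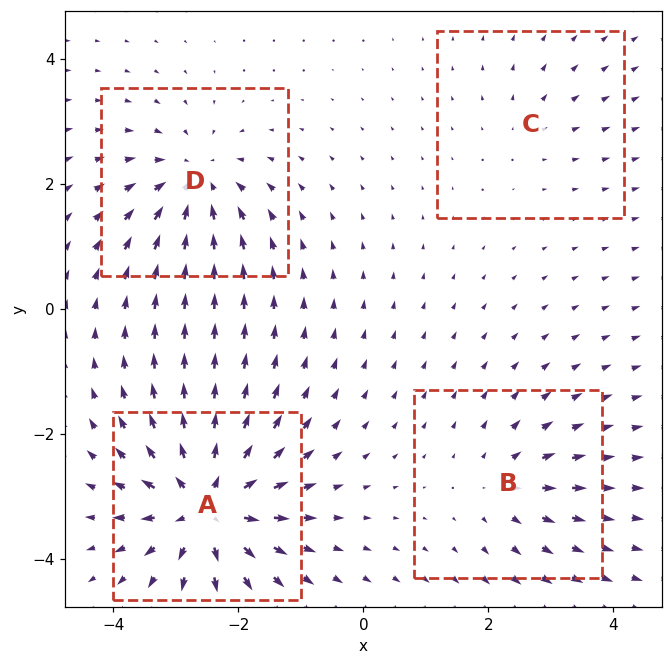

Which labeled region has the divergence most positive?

Divergence at each region's feature centre — A: about +9, B: about +4, C: about +2, D: about -6. Region A is most positive.

A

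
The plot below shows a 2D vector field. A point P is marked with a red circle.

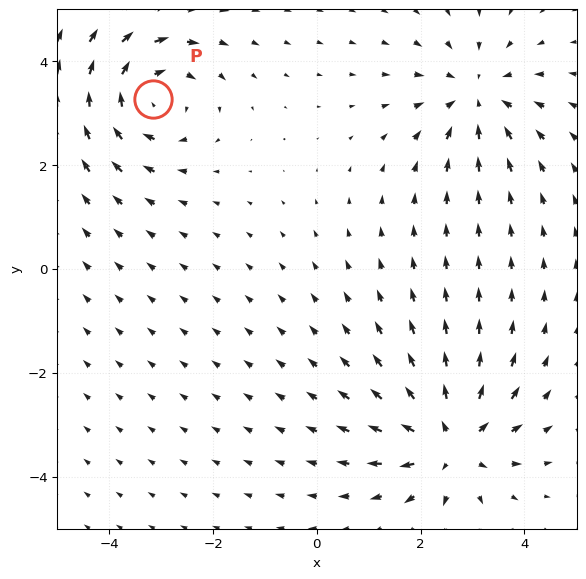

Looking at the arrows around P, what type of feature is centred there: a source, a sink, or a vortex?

vortex

At P (-3.2, 3.3) the arrows circulate clockwise. Divergence ≈0, curl about -5 — near-zero divergence with nonzero curl is a vortex.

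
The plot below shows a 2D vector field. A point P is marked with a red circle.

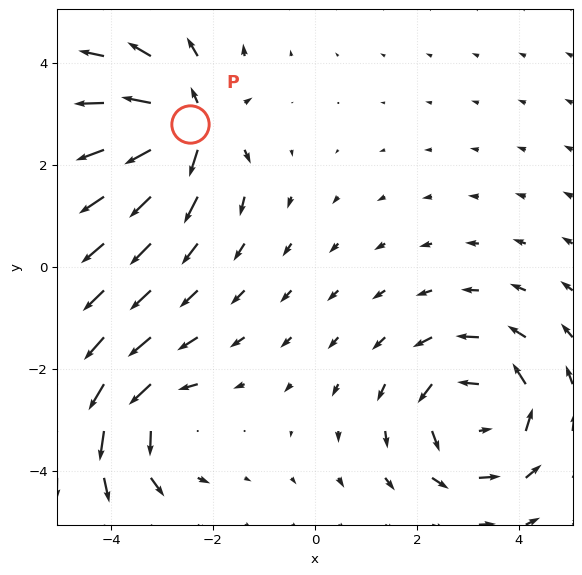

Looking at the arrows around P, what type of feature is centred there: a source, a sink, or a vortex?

source

At P (-2.4, 2.8) the arrows spread outward. Divergence about +6, curl ≈0 — positive divergence with near-zero curl is a source.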